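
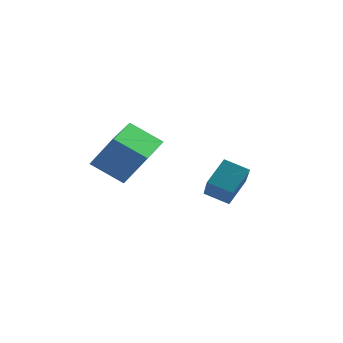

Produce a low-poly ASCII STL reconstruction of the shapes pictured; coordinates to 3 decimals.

solid 
facet normal -0.567 0.115 -0.816
outer loop
vertex -3.228 -1.029 2.747
vertex -3.218 0.507 2.957
vertex -2.132 -0.933 1.999
endloop
endfacet
facet normal -0.006 -0.991 -0.136
outer loop
vertex -1.282 -1.107 3.223
vertex -3.228 -1.029 2.747
vertex -2.132 -0.933 1.999
endloop
endfacet
facet normal -0.566 0.116 -0.816
outer loop
vertex -2.132 -0.933 1.999
vertex -3.218 0.507 2.957
vertex -2.122 0.602 2.21
endloop
endfacet
facet normal 0.824 0.072 -0.562
outer loop
vertex -2.122 0.602 2.21
vertex -1.282 -1.107 3.223
vertex -2.132 -0.933 1.999
endloop
endfacet
facet normal -0.824 -0.071 0.562
outer loop
vertex -3.228 -1.029 2.747
vertex -2.368 0.333 4.181
vertex -3.218 0.507 2.957
endloop
endfacet
facet normal -0.007 -0.991 -0.136
outer loop
vertex -2.378 -1.202 3.97
vertex -3.228 -1.029 2.747
vertex -1.282 -1.107 3.223
endloop
endfacet
facet normal -0.824 -0.072 0.562
outer loop
vertex -2.378 -1.202 3.97
vertex -2.368 0.333 4.181
vertex -3.228 -1.029 2.747
endloop
endfacet
facet normal 0.007 0.991 0.136
outer loop
vertex -3.218 0.507 2.957
vertex -2.368 0.333 4.181
vertex -2.122 0.602 2.21
endloop
endfacet
facet normal 0.824 0.072 -0.562
outer loop
vertex -1.272 0.429 3.433
vertex -1.282 -1.107 3.223
vertex -2.122 0.602 2.21
endloop
endfacet
facet normal 0.006 0.991 0.136
outer loop
vertex -2.122 0.602 2.21
vertex -2.368 0.333 4.181
vertex -1.272 0.429 3.433
endloop
endfacet
facet normal 0.566 -0.115 0.816
outer loop
vertex -1.272 0.429 3.433
vertex -2.378 -1.202 3.97
vertex -1.282 -1.107 3.223
endloop
endfacet
facet normal 0.567 -0.116 0.816
outer loop
vertex -2.368 0.333 4.181
vertex -2.378 -1.202 3.97
vertex -1.272 0.429 3.433
endloop
endfacet
facet normal -0.915 -0.019 0.402
outer loop
vertex -0.405 2.337 1.083
vertex -0.073 3.186 1.878
vertex -0.835 3.377 0.152
endloop
endfacet
facet normal -0.275 -0.702 -0.657
outer loop
vertex 0.053 3.394 -0.238
vertex -0.405 2.337 1.083
vertex -0.835 3.377 0.152
endloop
endfacet
facet normal -0.915 -0.018 0.402
outer loop
vertex -0.835 3.377 0.152
vertex -0.073 3.186 1.878
vertex -0.502 4.226 0.948
endloop
endfacet
facet normal -0.294 0.713 -0.637
outer loop
vertex -0.502 4.226 0.948
vertex 0.053 3.394 -0.238
vertex -0.835 3.377 0.152
endloop
endfacet
facet normal 0.294 -0.712 0.638
outer loop
vertex -0.405 2.337 1.083
vertex 0.815 3.203 1.488
vertex -0.073 3.186 1.878
endloop
endfacet
facet normal -0.276 -0.701 -0.657
outer loop
vertex 0.482 2.354 0.692
vertex -0.405 2.337 1.083
vertex 0.053 3.394 -0.238
endloop
endfacet
facet normal 0.294 -0.713 0.637
outer loop
vertex 0.482 2.354 0.692
vertex 0.815 3.203 1.488
vertex -0.405 2.337 1.083
endloop
endfacet
facet normal 0.275 0.701 0.657
outer loop
vertex -0.073 3.186 1.878
vertex 0.815 3.203 1.488
vertex -0.502 4.226 0.948
endloop
endfacet
facet normal -0.295 0.712 -0.637
outer loop
vertex 0.385 4.243 0.557
vertex 0.053 3.394 -0.238
vertex -0.502 4.226 0.948
endloop
endfacet
facet normal 0.276 0.702 0.657
outer loop
vertex -0.502 4.226 0.948
vertex 0.815 3.203 1.488
vertex 0.385 4.243 0.557
endloop
endfacet
facet normal 0.916 0.018 -0.402
outer loop
vertex 0.385 4.243 0.557
vertex 0.482 2.354 0.692
vertex 0.053 3.394 -0.238
endloop
endfacet
facet normal 0.915 0.018 -0.402
outer loop
vertex 0.815 3.203 1.488
vertex 0.482 2.354 0.692
vertex 0.385 4.243 0.557
endloop
endfacet

endsolid


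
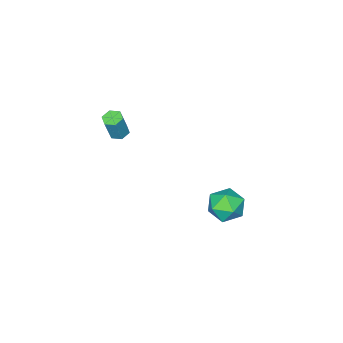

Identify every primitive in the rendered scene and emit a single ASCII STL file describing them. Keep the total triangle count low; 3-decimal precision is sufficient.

solid 
facet normal -0.757 0.641 -0.128
outer loop
vertex -1.463 2.088 -4.103
vertex -2.26 1.187 -3.902
vertex -1.85 1.858 -2.97
endloop
endfacet
facet normal -0.183 0.974 0.135
outer loop
vertex -1.463 2.088 -4.103
vertex -1.85 1.858 -2.97
vertex -0.674 2.107 -3.173
endloop
endfacet
facet normal 0.357 0.878 -0.320
outer loop
vertex -1.463 2.088 -4.103
vertex -0.674 2.107 -3.173
vertex -0.356 1.591 -4.232
endloop
endfacet
facet normal 0.117 0.485 -0.867
outer loop
vertex -1.463 2.088 -4.103
vertex -0.356 1.591 -4.232
vertex -1.337 1.022 -4.682
endloop
endfacet
facet normal -0.571 0.339 -0.748
outer loop
vertex -1.463 2.088 -4.103
vertex -1.337 1.022 -4.682
vertex -2.26 1.187 -3.902
endloop
endfacet
facet normal -0.010 0.659 0.752
outer loop
vertex -0.674 2.107 -3.173
vertex -1.85 1.858 -2.97
vertex -0.983 1.218 -2.398
endloop
endfacet
facet normal -0.938 0.121 0.325
outer loop
vertex -1.85 1.858 -2.97
vertex -2.26 1.187 -3.902
vertex -1.964 0.649 -2.848
endloop
endfacet
facet normal -0.638 -0.368 -0.677
outer loop
vertex -2.26 1.187 -3.902
vertex -1.337 1.022 -4.682
vertex -1.646 0.133 -3.907
endloop
endfacet
facet normal 0.476 -0.133 -0.870
outer loop
vertex -1.337 1.022 -4.682
vertex -0.356 1.591 -4.232
vertex -0.47 0.382 -4.11
endloop
endfacet
facet normal 0.864 0.503 0.014
outer loop
vertex -0.356 1.591 -4.232
vertex -0.674 2.107 -3.173
vertex -0.06 1.053 -3.178
endloop
endfacet
facet normal -0.117 -0.485 0.867
outer loop
vertex -0.857 0.152 -2.977
vertex -0.983 1.218 -2.398
vertex -1.964 0.649 -2.848
endloop
endfacet
facet normal -0.357 -0.878 0.320
outer loop
vertex -0.857 0.152 -2.977
vertex -1.964 0.649 -2.848
vertex -1.646 0.133 -3.907
endloop
endfacet
facet normal 0.183 -0.974 -0.135
outer loop
vertex -0.857 0.152 -2.977
vertex -1.646 0.133 -3.907
vertex -0.47 0.382 -4.11
endloop
endfacet
facet normal 0.757 -0.641 0.128
outer loop
vertex -0.857 0.152 -2.977
vertex -0.47 0.382 -4.11
vertex -0.06 1.053 -3.178
endloop
endfacet
facet normal 0.571 -0.339 0.748
outer loop
vertex -0.857 0.152 -2.977
vertex -0.06 1.053 -3.178
vertex -0.983 1.218 -2.398
endloop
endfacet
facet normal -0.476 0.133 0.870
outer loop
vertex -1.964 0.649 -2.848
vertex -0.983 1.218 -2.398
vertex -1.85 1.858 -2.97
endloop
endfacet
facet normal -0.864 -0.503 -0.014
outer loop
vertex -1.646 0.133 -3.907
vertex -1.964 0.649 -2.848
vertex -2.26 1.187 -3.902
endloop
endfacet
facet normal 0.010 -0.659 -0.752
outer loop
vertex -0.47 0.382 -4.11
vertex -1.646 0.133 -3.907
vertex -1.337 1.022 -4.682
endloop
endfacet
facet normal 0.938 -0.121 -0.325
outer loop
vertex -0.06 1.053 -3.178
vertex -0.47 0.382 -4.11
vertex -0.356 1.591 -4.232
endloop
endfacet
facet normal 0.638 0.368 0.677
outer loop
vertex -0.983 1.218 -2.398
vertex -0.06 1.053 -3.178
vertex -0.674 2.107 -3.173
endloop
endfacet
facet normal -0.324 -0.044 -0.945
outer loop
vertex 3.309 -3.382 2.585
vertex 2.732 -3.367 2.782
vertex 3.026 -2.847 2.657
endloop
endfacet
facet normal 0.824 0.477 -0.306
outer loop
vertex 3.309 -3.382 2.585
vertex 3.026 -2.847 2.657
vertex 3.865 -3.308 4.2
endloop
endfacet
facet normal 0.823 0.479 -0.305
outer loop
vertex 3.865 -3.308 4.2
vertex 3.026 -2.847 2.657
vertex 3.581 -2.773 4.273
endloop
endfacet
facet normal 0.325 0.044 0.945
outer loop
vertex 3.865 -3.308 4.2
vertex 3.581 -2.773 4.273
vertex 3.288 -3.293 4.398
endloop
endfacet
facet normal -0.325 -0.043 -0.945
outer loop
vertex 3.026 -2.847 2.657
vertex 2.732 -3.367 2.782
vertex 2.449 -2.832 2.855
endloop
endfacet
facet normal 0.009 0.999 -0.049
outer loop
vertex 3.026 -2.847 2.657
vertex 2.449 -2.832 2.855
vertex 3.581 -2.773 4.273
endloop
endfacet
facet normal 0.009 0.999 -0.049
outer loop
vertex 3.581 -2.773 4.273
vertex 2.449 -2.832 2.855
vertex 3.004 -2.758 4.471
endloop
endfacet
facet normal 0.325 0.044 0.945
outer loop
vertex 3.581 -2.773 4.273
vertex 3.004 -2.758 4.471
vertex 3.288 -3.293 4.398
endloop
endfacet
facet normal -0.325 -0.043 -0.945
outer loop
vertex 2.449 -2.832 2.855
vertex 2.732 -3.367 2.782
vertex 2.155 -3.352 2.98
endloop
endfacet
facet normal -0.814 0.522 0.256
outer loop
vertex 2.449 -2.832 2.855
vertex 2.155 -3.352 2.98
vertex 3.004 -2.758 4.471
endloop
endfacet
facet normal -0.815 0.520 0.257
outer loop
vertex 3.004 -2.758 4.471
vertex 2.155 -3.352 2.98
vertex 2.711 -3.278 4.595
endloop
endfacet
facet normal 0.324 0.043 0.945
outer loop
vertex 3.004 -2.758 4.471
vertex 2.711 -3.278 4.595
vertex 3.288 -3.293 4.398
endloop
endfacet
facet normal -0.325 -0.044 -0.945
outer loop
vertex 2.155 -3.352 2.98
vertex 2.732 -3.367 2.782
vertex 2.439 -3.887 2.907
endloop
endfacet
facet normal -0.823 -0.479 0.305
outer loop
vertex 2.155 -3.352 2.98
vertex 2.439 -3.887 2.907
vertex 2.711 -3.278 4.595
endloop
endfacet
facet normal -0.824 -0.477 0.305
outer loop
vertex 2.711 -3.278 4.595
vertex 2.439 -3.887 2.907
vertex 2.994 -3.813 4.523
endloop
endfacet
facet normal 0.324 0.044 0.945
outer loop
vertex 2.711 -3.278 4.595
vertex 2.994 -3.813 4.523
vertex 3.288 -3.293 4.398
endloop
endfacet
facet normal -0.325 -0.044 -0.945
outer loop
vertex 2.439 -3.887 2.907
vertex 2.732 -3.367 2.782
vertex 3.016 -3.902 2.709
endloop
endfacet
facet normal -0.009 -0.999 0.049
outer loop
vertex 2.439 -3.887 2.907
vertex 3.016 -3.902 2.709
vertex 2.994 -3.813 4.523
endloop
endfacet
facet normal -0.009 -0.999 0.049
outer loop
vertex 2.994 -3.813 4.523
vertex 3.016 -3.902 2.709
vertex 3.571 -3.828 4.325
endloop
endfacet
facet normal 0.325 0.043 0.945
outer loop
vertex 2.994 -3.813 4.523
vertex 3.571 -3.828 4.325
vertex 3.288 -3.293 4.398
endloop
endfacet
facet normal -0.324 -0.043 -0.945
outer loop
vertex 3.016 -3.902 2.709
vertex 2.732 -3.367 2.782
vertex 3.309 -3.382 2.585
endloop
endfacet
facet normal 0.815 -0.520 -0.256
outer loop
vertex 3.016 -3.902 2.709
vertex 3.309 -3.382 2.585
vertex 3.571 -3.828 4.325
endloop
endfacet
facet normal 0.814 -0.522 -0.256
outer loop
vertex 3.571 -3.828 4.325
vertex 3.309 -3.382 2.585
vertex 3.865 -3.308 4.2
endloop
endfacet
facet normal 0.325 0.043 0.945
outer loop
vertex 3.571 -3.828 4.325
vertex 3.865 -3.308 4.2
vertex 3.288 -3.293 4.398
endloop
endfacet

endsolid


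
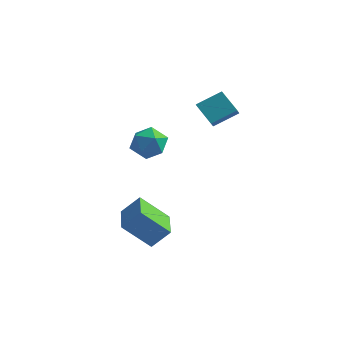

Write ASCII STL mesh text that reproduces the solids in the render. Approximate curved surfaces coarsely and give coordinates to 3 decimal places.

solid 
facet normal -0.590 0.030 0.807
outer loop
vertex -1.263 -3.615 2.624
vertex -0.777 -4.515 3.012
vertex -0.381 -3.527 3.265
endloop
endfacet
facet normal -0.471 0.686 0.554
outer loop
vertex -1.263 -3.615 2.624
vertex -0.381 -3.527 3.265
vertex -0.484 -2.886 2.384
endloop
endfacet
facet normal -0.698 0.706 -0.122
outer loop
vertex -1.263 -3.615 2.624
vertex -0.484 -2.886 2.384
vertex -0.943 -3.478 1.588
endloop
endfacet
facet normal -0.956 0.061 -0.287
outer loop
vertex -1.263 -3.615 2.624
vertex -0.943 -3.478 1.588
vertex -1.124 -4.485 1.976
endloop
endfacet
facet normal -0.889 -0.356 0.287
outer loop
vertex -1.263 -3.615 2.624
vertex -1.124 -4.485 1.976
vertex -0.777 -4.515 3.012
endloop
endfacet
facet normal 0.233 0.799 0.554
outer loop
vertex -0.484 -2.886 2.384
vertex -0.381 -3.527 3.265
vertex 0.484 -3.335 2.624
endloop
endfacet
facet normal 0.042 -0.264 0.964
outer loop
vertex -0.381 -3.527 3.265
vertex -0.777 -4.515 3.012
vertex 0.303 -4.342 3.012
endloop
endfacet
facet normal -0.442 -0.888 0.122
outer loop
vertex -0.777 -4.515 3.012
vertex -1.124 -4.485 1.976
vertex -0.156 -4.934 2.216
endloop
endfacet
facet normal -0.551 -0.212 -0.807
outer loop
vertex -1.124 -4.485 1.976
vertex -0.943 -3.478 1.588
vertex -0.259 -4.293 1.335
endloop
endfacet
facet normal -0.133 0.830 -0.541
outer loop
vertex -0.943 -3.478 1.588
vertex -0.484 -2.886 2.384
vertex 0.137 -3.305 1.588
endloop
endfacet
facet normal 0.956 -0.061 0.287
outer loop
vertex 0.623 -4.205 1.976
vertex 0.484 -3.335 2.624
vertex 0.303 -4.342 3.012
endloop
endfacet
facet normal 0.698 -0.706 0.122
outer loop
vertex 0.623 -4.205 1.976
vertex 0.303 -4.342 3.012
vertex -0.156 -4.934 2.216
endloop
endfacet
facet normal 0.471 -0.686 -0.554
outer loop
vertex 0.623 -4.205 1.976
vertex -0.156 -4.934 2.216
vertex -0.259 -4.293 1.335
endloop
endfacet
facet normal 0.590 -0.030 -0.807
outer loop
vertex 0.623 -4.205 1.976
vertex -0.259 -4.293 1.335
vertex 0.137 -3.305 1.588
endloop
endfacet
facet normal 0.889 0.356 -0.287
outer loop
vertex 0.623 -4.205 1.976
vertex 0.137 -3.305 1.588
vertex 0.484 -3.335 2.624
endloop
endfacet
facet normal 0.551 0.212 0.807
outer loop
vertex 0.303 -4.342 3.012
vertex 0.484 -3.335 2.624
vertex -0.381 -3.527 3.265
endloop
endfacet
facet normal 0.133 -0.830 0.541
outer loop
vertex -0.156 -4.934 2.216
vertex 0.303 -4.342 3.012
vertex -0.777 -4.515 3.012
endloop
endfacet
facet normal -0.233 -0.799 -0.554
outer loop
vertex -0.259 -4.293 1.335
vertex -0.156 -4.934 2.216
vertex -1.124 -4.485 1.976
endloop
endfacet
facet normal -0.042 0.264 -0.964
outer loop
vertex 0.137 -3.305 1.588
vertex -0.259 -4.293 1.335
vertex -0.943 -3.478 1.588
endloop
endfacet
facet normal 0.442 0.888 -0.122
outer loop
vertex 0.484 -3.335 2.624
vertex 0.137 -3.305 1.588
vertex -0.484 -2.886 2.384
endloop
endfacet
facet normal -0.618 -0.627 -0.474
outer loop
vertex -0.328 1.119 2.734
vertex -0.53 1.747 2.167
vertex 0.836 0.665 1.816
endloop
endfacet
facet normal 0.232 -0.722 0.652
outer loop
vertex 1.85 1.693 2.593
vertex -0.328 1.119 2.734
vertex 0.836 0.665 1.816
endloop
endfacet
facet normal -0.618 -0.627 -0.474
outer loop
vertex 0.836 0.665 1.816
vertex -0.53 1.747 2.167
vertex 0.634 1.293 1.249
endloop
endfacet
facet normal 0.751 -0.293 -0.592
outer loop
vertex 0.634 1.293 1.249
vertex 1.85 1.693 2.593
vertex 0.836 0.665 1.816
endloop
endfacet
facet normal -0.751 0.293 0.592
outer loop
vertex -0.328 1.119 2.734
vertex 0.484 2.775 2.944
vertex -0.53 1.747 2.167
endloop
endfacet
facet normal 0.232 -0.722 0.652
outer loop
vertex 0.686 2.147 3.511
vertex -0.328 1.119 2.734
vertex 1.85 1.693 2.593
endloop
endfacet
facet normal -0.751 0.293 0.592
outer loop
vertex 0.686 2.147 3.511
vertex 0.484 2.775 2.944
vertex -0.328 1.119 2.734
endloop
endfacet
facet normal -0.232 0.722 -0.652
outer loop
vertex -0.53 1.747 2.167
vertex 0.484 2.775 2.944
vertex 0.634 1.293 1.249
endloop
endfacet
facet normal 0.751 -0.293 -0.592
outer loop
vertex 1.648 2.321 2.026
vertex 1.85 1.693 2.593
vertex 0.634 1.293 1.249
endloop
endfacet
facet normal -0.232 0.722 -0.652
outer loop
vertex 0.634 1.293 1.249
vertex 0.484 2.775 2.944
vertex 1.648 2.321 2.026
endloop
endfacet
facet normal 0.618 0.627 0.474
outer loop
vertex 1.648 2.321 2.026
vertex 0.686 2.147 3.511
vertex 1.85 1.693 2.593
endloop
endfacet
facet normal 0.618 0.627 0.474
outer loop
vertex 0.484 2.775 2.944
vertex 0.686 2.147 3.511
vertex 1.648 2.321 2.026
endloop
endfacet
facet normal -0.573 -0.392 -0.719
outer loop
vertex -1.338 -5.047 -3.722
vertex -2.399 -3.296 -3.832
vertex 0.028 -4.313 -5.211
endloop
endfacet
facet normal 0.517 -0.854 0.054
outer loop
vertex 0.859 -3.744 -4.168
vertex -1.338 -5.047 -3.722
vertex 0.028 -4.313 -5.211
endloop
endfacet
facet normal -0.573 -0.392 -0.719
outer loop
vertex 0.028 -4.313 -5.211
vertex -2.399 -3.296 -3.832
vertex -1.033 -2.562 -5.321
endloop
endfacet
facet normal 0.635 0.342 -0.693
outer loop
vertex -1.033 -2.562 -5.321
vertex 0.859 -3.744 -4.168
vertex 0.028 -4.313 -5.211
endloop
endfacet
facet normal -0.635 -0.342 0.693
outer loop
vertex -1.338 -5.047 -3.722
vertex -1.568 -2.727 -2.789
vertex -2.399 -3.296 -3.832
endloop
endfacet
facet normal 0.517 -0.854 0.054
outer loop
vertex -0.507 -4.478 -2.679
vertex -1.338 -5.047 -3.722
vertex 0.859 -3.744 -4.168
endloop
endfacet
facet normal -0.635 -0.342 0.693
outer loop
vertex -0.507 -4.478 -2.679
vertex -1.568 -2.727 -2.789
vertex -1.338 -5.047 -3.722
endloop
endfacet
facet normal -0.517 0.854 -0.054
outer loop
vertex -2.399 -3.296 -3.832
vertex -1.568 -2.727 -2.789
vertex -1.033 -2.562 -5.321
endloop
endfacet
facet normal 0.635 0.342 -0.693
outer loop
vertex -0.202 -1.993 -4.278
vertex 0.859 -3.744 -4.168
vertex -1.033 -2.562 -5.321
endloop
endfacet
facet normal -0.517 0.854 -0.054
outer loop
vertex -1.033 -2.562 -5.321
vertex -1.568 -2.727 -2.789
vertex -0.202 -1.993 -4.278
endloop
endfacet
facet normal 0.573 0.392 0.719
outer loop
vertex -0.202 -1.993 -4.278
vertex -0.507 -4.478 -2.679
vertex 0.859 -3.744 -4.168
endloop
endfacet
facet normal 0.573 0.392 0.719
outer loop
vertex -1.568 -2.727 -2.789
vertex -0.507 -4.478 -2.679
vertex -0.202 -1.993 -4.278
endloop
endfacet

endsolid


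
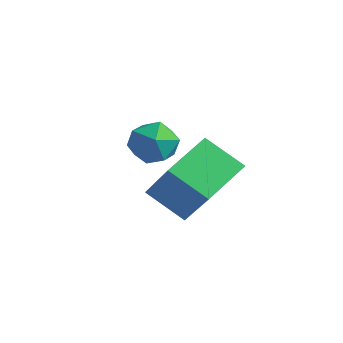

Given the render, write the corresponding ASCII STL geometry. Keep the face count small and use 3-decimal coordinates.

solid 
facet normal -0.677 0.735 0.023
outer loop
vertex -3.399 1.489 -0.382
vertex -3.546 1.331 0.344
vertex -3.007 1.833 0.167
endloop
endfacet
facet normal -0.156 0.883 -0.442
outer loop
vertex -3.399 1.489 -0.382
vertex -3.007 1.833 0.167
vertex -2.652 1.585 -0.454
endloop
endfacet
facet normal -0.135 0.358 -0.924
outer loop
vertex -3.399 1.489 -0.382
vertex -2.652 1.585 -0.454
vertex -2.971 0.93 -0.661
endloop
endfacet
facet normal -0.643 -0.115 -0.757
outer loop
vertex -3.399 1.489 -0.382
vertex -2.971 0.93 -0.661
vertex -3.523 0.773 -0.168
endloop
endfacet
facet normal -0.978 0.118 -0.172
outer loop
vertex -3.399 1.489 -0.382
vertex -3.523 0.773 -0.168
vertex -3.546 1.331 0.344
endloop
endfacet
facet normal 0.463 0.882 -0.087
outer loop
vertex -2.652 1.585 -0.454
vertex -3.007 1.833 0.167
vertex -2.337 1.487 0.228
endloop
endfacet
facet normal -0.380 0.643 0.665
outer loop
vertex -3.007 1.833 0.167
vertex -3.546 1.331 0.344
vertex -2.889 1.33 0.721
endloop
endfacet
facet normal -0.867 -0.356 0.349
outer loop
vertex -3.546 1.331 0.344
vertex -3.523 0.773 -0.168
vertex -3.208 0.675 0.514
endloop
endfacet
facet normal -0.325 -0.734 -0.597
outer loop
vertex -3.523 0.773 -0.168
vertex -2.971 0.93 -0.661
vertex -2.853 0.427 -0.107
endloop
endfacet
facet normal 0.497 0.032 -0.867
outer loop
vertex -2.971 0.93 -0.661
vertex -2.652 1.585 -0.454
vertex -2.314 0.929 -0.284
endloop
endfacet
facet normal 0.643 0.115 0.757
outer loop
vertex -2.461 0.771 0.442
vertex -2.337 1.487 0.228
vertex -2.889 1.33 0.721
endloop
endfacet
facet normal 0.135 -0.358 0.924
outer loop
vertex -2.461 0.771 0.442
vertex -2.889 1.33 0.721
vertex -3.208 0.675 0.514
endloop
endfacet
facet normal 0.156 -0.883 0.442
outer loop
vertex -2.461 0.771 0.442
vertex -3.208 0.675 0.514
vertex -2.853 0.427 -0.107
endloop
endfacet
facet normal 0.677 -0.735 -0.023
outer loop
vertex -2.461 0.771 0.442
vertex -2.853 0.427 -0.107
vertex -2.314 0.929 -0.284
endloop
endfacet
facet normal 0.978 -0.118 0.172
outer loop
vertex -2.461 0.771 0.442
vertex -2.314 0.929 -0.284
vertex -2.337 1.487 0.228
endloop
endfacet
facet normal 0.325 0.734 0.597
outer loop
vertex -2.889 1.33 0.721
vertex -2.337 1.487 0.228
vertex -3.007 1.833 0.167
endloop
endfacet
facet normal -0.497 -0.032 0.867
outer loop
vertex -3.208 0.675 0.514
vertex -2.889 1.33 0.721
vertex -3.546 1.331 0.344
endloop
endfacet
facet normal -0.463 -0.882 0.087
outer loop
vertex -2.853 0.427 -0.107
vertex -3.208 0.675 0.514
vertex -3.523 0.773 -0.168
endloop
endfacet
facet normal 0.380 -0.643 -0.665
outer loop
vertex -2.314 0.929 -0.284
vertex -2.853 0.427 -0.107
vertex -2.971 0.93 -0.661
endloop
endfacet
facet normal 0.867 0.356 -0.349
outer loop
vertex -2.337 1.487 0.228
vertex -2.314 0.929 -0.284
vertex -2.652 1.585 -0.454
endloop
endfacet
facet normal -0.637 0.189 -0.747
outer loop
vertex -4.595 3.659 -2.262
vertex -3.538 4.096 -3.052
vertex -4.388 2.152 -2.82
endloop
endfacet
facet normal -0.760 -0.315 0.568
outer loop
vertex -3.082 1.764 -1.288
vertex -4.595 3.659 -2.262
vertex -4.388 2.152 -2.82
endloop
endfacet
facet normal -0.637 0.189 -0.747
outer loop
vertex -4.388 2.152 -2.82
vertex -3.538 4.096 -3.052
vertex -3.331 2.589 -3.61
endloop
endfacet
facet normal 0.127 -0.930 -0.344
outer loop
vertex -3.331 2.589 -3.61
vertex -3.082 1.764 -1.288
vertex -4.388 2.152 -2.82
endloop
endfacet
facet normal -0.127 0.930 0.344
outer loop
vertex -4.595 3.659 -2.262
vertex -2.232 3.708 -1.52
vertex -3.538 4.096 -3.052
endloop
endfacet
facet normal -0.760 -0.315 0.568
outer loop
vertex -3.289 3.271 -0.73
vertex -4.595 3.659 -2.262
vertex -3.082 1.764 -1.288
endloop
endfacet
facet normal -0.127 0.930 0.344
outer loop
vertex -3.289 3.271 -0.73
vertex -2.232 3.708 -1.52
vertex -4.595 3.659 -2.262
endloop
endfacet
facet normal 0.760 0.315 -0.568
outer loop
vertex -3.538 4.096 -3.052
vertex -2.232 3.708 -1.52
vertex -3.331 2.589 -3.61
endloop
endfacet
facet normal 0.127 -0.930 -0.344
outer loop
vertex -2.025 2.201 -2.078
vertex -3.082 1.764 -1.288
vertex -3.331 2.589 -3.61
endloop
endfacet
facet normal 0.760 0.315 -0.568
outer loop
vertex -3.331 2.589 -3.61
vertex -2.232 3.708 -1.52
vertex -2.025 2.201 -2.078
endloop
endfacet
facet normal 0.637 -0.189 0.747
outer loop
vertex -2.025 2.201 -2.078
vertex -3.289 3.271 -0.73
vertex -3.082 1.764 -1.288
endloop
endfacet
facet normal 0.637 -0.189 0.747
outer loop
vertex -2.232 3.708 -1.52
vertex -3.289 3.271 -0.73
vertex -2.025 2.201 -2.078
endloop
endfacet

endsolid


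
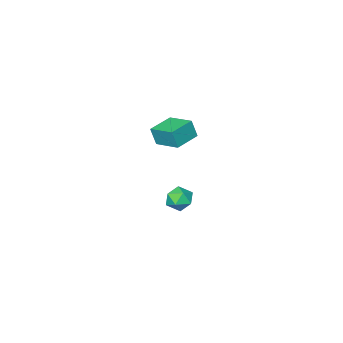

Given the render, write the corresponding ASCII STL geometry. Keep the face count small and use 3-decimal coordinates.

solid 
facet normal -0.994 0.000 -0.108
outer loop
vertex -0.594 -0.476 -4.274
vertex -0.647 -1.263 -3.79
vertex -0.694 -0.448 -3.354
endloop
endfacet
facet normal -0.738 0.668 -0.100
outer loop
vertex -0.594 -0.476 -4.274
vertex -0.694 -0.448 -3.354
vertex -0.11 0.134 -3.774
endloop
endfacet
facet normal -0.265 0.728 -0.632
outer loop
vertex -0.594 -0.476 -4.274
vertex -0.11 0.134 -3.774
vertex 0.297 -0.321 -4.469
endloop
endfacet
facet normal -0.229 0.099 -0.968
outer loop
vertex -0.594 -0.476 -4.274
vertex 0.297 -0.321 -4.469
vertex -0.035 -1.184 -4.479
endloop
endfacet
facet normal -0.680 -0.350 -0.644
outer loop
vertex -0.594 -0.476 -4.274
vertex -0.035 -1.184 -4.479
vertex -0.647 -1.263 -3.79
endloop
endfacet
facet normal -0.390 0.763 0.515
outer loop
vertex -0.11 0.134 -3.774
vertex -0.694 -0.448 -3.354
vertex 0.135 -0.276 -2.981
endloop
endfacet
facet normal -0.805 -0.315 0.502
outer loop
vertex -0.694 -0.448 -3.354
vertex -0.647 -1.263 -3.79
vertex -0.197 -1.139 -2.991
endloop
endfacet
facet normal -0.297 -0.883 -0.365
outer loop
vertex -0.647 -1.263 -3.79
vertex -0.035 -1.184 -4.479
vertex 0.21 -1.594 -3.686
endloop
endfacet
facet normal 0.432 -0.156 -0.888
outer loop
vertex -0.035 -1.184 -4.479
vertex 0.297 -0.321 -4.469
vertex 0.794 -1.012 -4.106
endloop
endfacet
facet normal 0.374 0.861 -0.344
outer loop
vertex 0.297 -0.321 -4.469
vertex -0.11 0.134 -3.774
vertex 0.747 -0.197 -3.67
endloop
endfacet
facet normal 0.229 -0.099 0.968
outer loop
vertex 0.694 -0.984 -3.186
vertex 0.135 -0.276 -2.981
vertex -0.197 -1.139 -2.991
endloop
endfacet
facet normal 0.265 -0.728 0.632
outer loop
vertex 0.694 -0.984 -3.186
vertex -0.197 -1.139 -2.991
vertex 0.21 -1.594 -3.686
endloop
endfacet
facet normal 0.738 -0.668 0.100
outer loop
vertex 0.694 -0.984 -3.186
vertex 0.21 -1.594 -3.686
vertex 0.794 -1.012 -4.106
endloop
endfacet
facet normal 0.994 -0.000 0.108
outer loop
vertex 0.694 -0.984 -3.186
vertex 0.794 -1.012 -4.106
vertex 0.747 -0.197 -3.67
endloop
endfacet
facet normal 0.680 0.350 0.644
outer loop
vertex 0.694 -0.984 -3.186
vertex 0.747 -0.197 -3.67
vertex 0.135 -0.276 -2.981
endloop
endfacet
facet normal -0.432 0.156 0.888
outer loop
vertex -0.197 -1.139 -2.991
vertex 0.135 -0.276 -2.981
vertex -0.694 -0.448 -3.354
endloop
endfacet
facet normal -0.374 -0.861 0.344
outer loop
vertex 0.21 -1.594 -3.686
vertex -0.197 -1.139 -2.991
vertex -0.647 -1.263 -3.79
endloop
endfacet
facet normal 0.390 -0.763 -0.515
outer loop
vertex 0.794 -1.012 -4.106
vertex 0.21 -1.594 -3.686
vertex -0.035 -1.184 -4.479
endloop
endfacet
facet normal 0.805 0.315 -0.502
outer loop
vertex 0.747 -0.197 -3.67
vertex 0.794 -1.012 -4.106
vertex 0.297 -0.321 -4.469
endloop
endfacet
facet normal 0.297 0.883 0.365
outer loop
vertex 0.135 -0.276 -2.981
vertex 0.747 -0.197 -3.67
vertex -0.11 0.134 -3.774
endloop
endfacet
facet normal -0.976 -0.162 0.148
outer loop
vertex 1.959 0.883 4.392
vertex 1.751 2.493 4.786
vertex 1.747 1.131 3.268
endloop
endfacet
facet normal 0.124 -0.964 -0.236
outer loop
vertex 3.289 1.387 3.034
vertex 1.959 0.883 4.392
vertex 1.747 1.131 3.268
endloop
endfacet
facet normal -0.975 -0.163 0.148
outer loop
vertex 1.747 1.131 3.268
vertex 1.751 2.493 4.786
vertex 1.539 2.74 3.663
endloop
endfacet
facet normal -0.181 0.212 -0.960
outer loop
vertex 1.539 2.74 3.663
vertex 3.289 1.387 3.034
vertex 1.747 1.131 3.268
endloop
endfacet
facet normal 0.181 -0.212 0.960
outer loop
vertex 1.959 0.883 4.392
vertex 3.293 2.749 4.552
vertex 1.751 2.493 4.786
endloop
endfacet
facet normal 0.125 -0.964 -0.236
outer loop
vertex 3.501 1.14 4.157
vertex 1.959 0.883 4.392
vertex 3.289 1.387 3.034
endloop
endfacet
facet normal 0.182 -0.212 0.960
outer loop
vertex 3.501 1.14 4.157
vertex 3.293 2.749 4.552
vertex 1.959 0.883 4.392
endloop
endfacet
facet normal -0.124 0.964 0.235
outer loop
vertex 1.751 2.493 4.786
vertex 3.293 2.749 4.552
vertex 1.539 2.74 3.663
endloop
endfacet
facet normal -0.182 0.212 -0.960
outer loop
vertex 3.081 2.997 3.428
vertex 3.289 1.387 3.034
vertex 1.539 2.74 3.663
endloop
endfacet
facet normal -0.125 0.964 0.236
outer loop
vertex 1.539 2.74 3.663
vertex 3.293 2.749 4.552
vertex 3.081 2.997 3.428
endloop
endfacet
facet normal 0.976 0.162 -0.148
outer loop
vertex 3.081 2.997 3.428
vertex 3.501 1.14 4.157
vertex 3.289 1.387 3.034
endloop
endfacet
facet normal 0.976 0.162 -0.148
outer loop
vertex 3.293 2.749 4.552
vertex 3.501 1.14 4.157
vertex 3.081 2.997 3.428
endloop
endfacet

endsolid


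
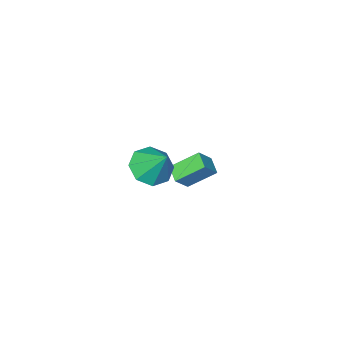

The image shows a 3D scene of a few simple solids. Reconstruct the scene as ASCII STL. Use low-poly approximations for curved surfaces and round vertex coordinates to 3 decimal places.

solid 
facet normal 0.032 -0.628 -0.777
outer loop
vertex 1.756 1.986 2.907
vertex 0.788 1.693 3.104
vertex 1.224 2.428 2.528
endloop
endfacet
facet normal 0.632 0.775 0.017
outer loop
vertex 1.756 1.986 2.907
vertex 1.224 2.428 2.528
vertex 0.732 2.787 4.456
endloop
endfacet
facet normal 0.033 -0.628 -0.777
outer loop
vertex 1.224 2.428 2.528
vertex 0.788 1.693 3.104
vertex 0.437 2.439 2.486
endloop
endfacet
facet normal 0.023 0.984 -0.177
outer loop
vertex 1.224 2.428 2.528
vertex 0.437 2.439 2.486
vertex 0.732 2.787 4.456
endloop
endfacet
facet normal 0.032 -0.629 -0.777
outer loop
vertex 0.437 2.439 2.486
vertex 0.788 1.693 3.104
vertex -0.144 2.014 2.806
endloop
endfacet
facet normal -0.607 0.793 -0.049
outer loop
vertex 0.437 2.439 2.486
vertex -0.144 2.014 2.806
vertex 0.732 2.787 4.456
endloop
endfacet
facet normal 0.033 -0.628 -0.778
outer loop
vertex -0.144 2.014 2.806
vertex 0.788 1.693 3.104
vertex -0.18 1.4 3.3
endloop
endfacet
facet normal -0.892 0.315 0.326
outer loop
vertex -0.144 2.014 2.806
vertex -0.18 1.4 3.3
vertex 0.732 2.787 4.456
endloop
endfacet
facet normal 0.033 -0.628 -0.777
outer loop
vertex -0.18 1.4 3.3
vertex 0.788 1.693 3.104
vertex 0.352 0.959 3.679
endloop
endfacet
facet normal -0.662 -0.172 0.729
outer loop
vertex -0.18 1.4 3.3
vertex 0.352 0.959 3.679
vertex 0.732 2.787 4.456
endloop
endfacet
facet normal 0.033 -0.628 -0.777
outer loop
vertex 0.352 0.959 3.679
vertex 0.788 1.693 3.104
vertex 1.139 0.948 3.721
endloop
endfacet
facet normal -0.055 -0.381 0.923
outer loop
vertex 0.352 0.959 3.679
vertex 1.139 0.948 3.721
vertex 0.732 2.787 4.456
endloop
endfacet
facet normal 0.032 -0.629 -0.777
outer loop
vertex 1.139 0.948 3.721
vertex 0.788 1.693 3.104
vertex 1.721 1.373 3.401
endloop
endfacet
facet normal 0.576 -0.190 0.795
outer loop
vertex 1.139 0.948 3.721
vertex 1.721 1.373 3.401
vertex 0.732 2.787 4.456
endloop
endfacet
facet normal 0.032 -0.628 -0.777
outer loop
vertex 1.721 1.373 3.401
vertex 0.788 1.693 3.104
vertex 1.756 1.986 2.907
endloop
endfacet
facet normal 0.861 0.289 0.419
outer loop
vertex 1.721 1.373 3.401
vertex 1.756 1.986 2.907
vertex 0.732 2.787 4.456
endloop
endfacet
facet normal -0.670 -0.053 -0.740
outer loop
vertex -4.862 -1.77 -1.583
vertex -4.587 -0.927 -1.893
vertex -3.737 -2.492 -2.55
endloop
endfacet
facet normal -0.293 -0.898 0.329
outer loop
vertex -2.993 -2.433 -1.727
vertex -4.862 -1.77 -1.583
vertex -3.737 -2.492 -2.55
endloop
endfacet
facet normal -0.669 -0.052 -0.741
outer loop
vertex -3.737 -2.492 -2.55
vertex -4.587 -0.927 -1.893
vertex -3.461 -1.648 -2.859
endloop
endfacet
facet normal 0.682 -0.438 -0.586
outer loop
vertex -3.461 -1.648 -2.859
vertex -2.993 -2.433 -1.727
vertex -3.737 -2.492 -2.55
endloop
endfacet
facet normal -0.682 0.438 0.585
outer loop
vertex -4.862 -1.77 -1.583
vertex -3.843 -0.868 -1.07
vertex -4.587 -0.927 -1.893
endloop
endfacet
facet normal -0.293 -0.898 0.328
outer loop
vertex -4.119 -1.712 -0.761
vertex -4.862 -1.77 -1.583
vertex -2.993 -2.433 -1.727
endloop
endfacet
facet normal -0.682 0.438 0.586
outer loop
vertex -4.119 -1.712 -0.761
vertex -3.843 -0.868 -1.07
vertex -4.862 -1.77 -1.583
endloop
endfacet
facet normal 0.293 0.898 -0.329
outer loop
vertex -4.587 -0.927 -1.893
vertex -3.843 -0.868 -1.07
vertex -3.461 -1.648 -2.859
endloop
endfacet
facet normal 0.682 -0.438 -0.586
outer loop
vertex -2.718 -1.59 -2.037
vertex -2.993 -2.433 -1.727
vertex -3.461 -1.648 -2.859
endloop
endfacet
facet normal 0.294 0.898 -0.329
outer loop
vertex -3.461 -1.648 -2.859
vertex -3.843 -0.868 -1.07
vertex -2.718 -1.59 -2.037
endloop
endfacet
facet normal 0.670 0.054 0.741
outer loop
vertex -2.718 -1.59 -2.037
vertex -4.119 -1.712 -0.761
vertex -2.993 -2.433 -1.727
endloop
endfacet
facet normal 0.670 0.052 0.741
outer loop
vertex -3.843 -0.868 -1.07
vertex -4.119 -1.712 -0.761
vertex -2.718 -1.59 -2.037
endloop
endfacet

endsolid


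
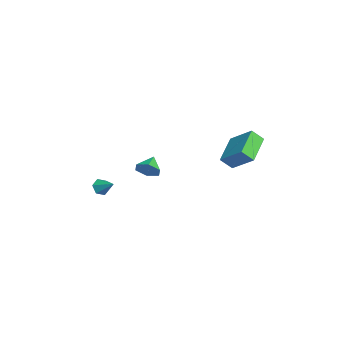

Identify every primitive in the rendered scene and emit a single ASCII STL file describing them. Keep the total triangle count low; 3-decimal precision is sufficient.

solid 
facet normal -0.847 0.353 0.398
outer loop
vertex 1.17 4.058 2.749
vertex 1.14 4.713 2.104
vertex 0.262 3.021 1.736
endloop
endfacet
facet normal 0.032 -0.713 0.701
outer loop
vertex 1.88 2.347 0.976
vertex 1.17 4.058 2.749
vertex 0.262 3.021 1.736
endloop
endfacet
facet normal -0.847 0.353 0.397
outer loop
vertex 0.262 3.021 1.736
vertex 1.14 4.713 2.104
vertex 0.233 3.677 1.091
endloop
endfacet
facet normal -0.531 -0.606 -0.592
outer loop
vertex 0.233 3.677 1.091
vertex 1.88 2.347 0.976
vertex 0.262 3.021 1.736
endloop
endfacet
facet normal 0.531 0.607 0.592
outer loop
vertex 1.17 4.058 2.749
vertex 2.758 4.039 1.344
vertex 1.14 4.713 2.104
endloop
endfacet
facet normal 0.032 -0.713 0.701
outer loop
vertex 2.787 3.383 1.989
vertex 1.17 4.058 2.749
vertex 1.88 2.347 0.976
endloop
endfacet
facet normal 0.531 0.606 0.592
outer loop
vertex 2.787 3.383 1.989
vertex 2.758 4.039 1.344
vertex 1.17 4.058 2.749
endloop
endfacet
facet normal -0.032 0.713 -0.700
outer loop
vertex 1.14 4.713 2.104
vertex 2.758 4.039 1.344
vertex 0.233 3.677 1.091
endloop
endfacet
facet normal -0.531 -0.607 -0.591
outer loop
vertex 1.85 3.002 0.331
vertex 1.88 2.347 0.976
vertex 0.233 3.677 1.091
endloop
endfacet
facet normal -0.032 0.713 -0.701
outer loop
vertex 0.233 3.677 1.091
vertex 2.758 4.039 1.344
vertex 1.85 3.002 0.331
endloop
endfacet
facet normal 0.847 -0.353 -0.398
outer loop
vertex 1.85 3.002 0.331
vertex 2.787 3.383 1.989
vertex 1.88 2.347 0.976
endloop
endfacet
facet normal 0.847 -0.353 -0.397
outer loop
vertex 2.758 4.039 1.344
vertex 2.787 3.383 1.989
vertex 1.85 3.002 0.331
endloop
endfacet
facet normal -0.635 -0.580 -0.511
outer loop
vertex -3.434 -4.134 -4.192
vertex -3.897 -3.845 -3.944
vertex -3.662 -3.648 -4.46
endloop
endfacet
facet normal 0.871 0.150 -0.468
outer loop
vertex -3.434 -4.134 -4.192
vertex -3.662 -3.648 -4.46
vertex -3.143 -3.155 -3.336
endloop
endfacet
facet normal -0.634 -0.580 -0.511
outer loop
vertex -3.662 -3.648 -4.46
vertex -3.897 -3.845 -3.944
vertex -4.126 -3.359 -4.212
endloop
endfacet
facet normal 0.260 0.834 -0.486
outer loop
vertex -3.662 -3.648 -4.46
vertex -4.126 -3.359 -4.212
vertex -3.143 -3.155 -3.336
endloop
endfacet
facet normal -0.634 -0.580 -0.511
outer loop
vertex -4.126 -3.359 -4.212
vertex -3.897 -3.845 -3.944
vertex -4.361 -3.556 -3.696
endloop
endfacet
facet normal -0.357 0.915 0.187
outer loop
vertex -4.126 -3.359 -4.212
vertex -4.361 -3.556 -3.696
vertex -3.143 -3.155 -3.336
endloop
endfacet
facet normal -0.634 -0.580 -0.511
outer loop
vertex -4.361 -3.556 -3.696
vertex -3.897 -3.845 -3.944
vertex -4.133 -4.042 -3.428
endloop
endfacet
facet normal -0.363 0.314 0.878
outer loop
vertex -4.361 -3.556 -3.696
vertex -4.133 -4.042 -3.428
vertex -3.143 -3.155 -3.336
endloop
endfacet
facet normal -0.634 -0.580 -0.511
outer loop
vertex -4.133 -4.042 -3.428
vertex -3.897 -3.845 -3.944
vertex -3.669 -4.331 -3.676
endloop
endfacet
facet normal 0.248 -0.370 0.895
outer loop
vertex -4.133 -4.042 -3.428
vertex -3.669 -4.331 -3.676
vertex -3.143 -3.155 -3.336
endloop
endfacet
facet normal -0.635 -0.580 -0.511
outer loop
vertex -3.669 -4.331 -3.676
vertex -3.897 -3.845 -3.944
vertex -3.434 -4.134 -4.192
endloop
endfacet
facet normal 0.865 -0.451 0.222
outer loop
vertex -3.669 -4.331 -3.676
vertex -3.434 -4.134 -4.192
vertex -3.143 -3.155 -3.336
endloop
endfacet
facet normal 0.797 -0.329 -0.507
outer loop
vertex -2.704 -1.224 -1.615
vertex -3.138 -1.26 -2.274
vertex -2.749 -0.597 -2.093
endloop
endfacet
facet normal 0.113 0.608 0.786
outer loop
vertex -2.704 -1.224 -1.615
vertex -2.749 -0.597 -2.093
vertex -4.062 -0.88 -1.686
endloop
endfacet
facet normal 0.797 -0.329 -0.507
outer loop
vertex -2.749 -0.597 -2.093
vertex -3.138 -1.26 -2.274
vertex -3.183 -0.633 -2.752
endloop
endfacet
facet normal -0.189 0.979 0.071
outer loop
vertex -2.749 -0.597 -2.093
vertex -3.183 -0.633 -2.752
vertex -4.062 -0.88 -1.686
endloop
endfacet
facet normal 0.797 -0.329 -0.506
outer loop
vertex -3.183 -0.633 -2.752
vertex -3.138 -1.26 -2.274
vertex -3.572 -1.297 -2.933
endloop
endfacet
facet normal -0.707 0.539 -0.458
outer loop
vertex -3.183 -0.633 -2.752
vertex -3.572 -1.297 -2.933
vertex -4.062 -0.88 -1.686
endloop
endfacet
facet normal 0.797 -0.328 -0.507
outer loop
vertex -3.572 -1.297 -2.933
vertex -3.138 -1.26 -2.274
vertex -3.526 -1.924 -2.455
endloop
endfacet
facet normal -0.923 -0.274 -0.271
outer loop
vertex -3.572 -1.297 -2.933
vertex -3.526 -1.924 -2.455
vertex -4.062 -0.88 -1.686
endloop
endfacet
facet normal 0.797 -0.328 -0.507
outer loop
vertex -3.526 -1.924 -2.455
vertex -3.138 -1.26 -2.274
vertex -3.092 -1.888 -1.796
endloop
endfacet
facet normal -0.621 -0.646 0.444
outer loop
vertex -3.526 -1.924 -2.455
vertex -3.092 -1.888 -1.796
vertex -4.062 -0.88 -1.686
endloop
endfacet
facet normal 0.797 -0.328 -0.507
outer loop
vertex -3.092 -1.888 -1.796
vertex -3.138 -1.26 -2.274
vertex -2.704 -1.224 -1.615
endloop
endfacet
facet normal -0.103 -0.205 0.973
outer loop
vertex -3.092 -1.888 -1.796
vertex -2.704 -1.224 -1.615
vertex -4.062 -0.88 -1.686
endloop
endfacet

endsolid


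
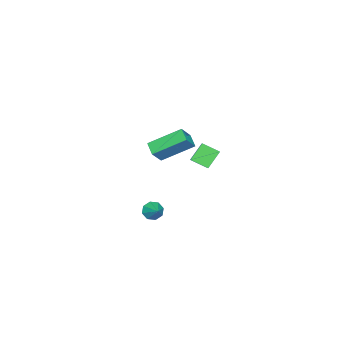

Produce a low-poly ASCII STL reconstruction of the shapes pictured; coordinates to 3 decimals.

solid 
facet normal -0.679 -0.608 0.412
outer loop
vertex 3.535 1.482 5.028
vertex 2.787 1.7 4.116
vertex 4.388 -0.219 3.923
endloop
endfacet
facet normal 0.623 -0.181 0.761
outer loop
vertex 5.013 0.34 3.544
vertex 3.535 1.482 5.028
vertex 4.388 -0.219 3.923
endloop
endfacet
facet normal -0.679 -0.608 0.411
outer loop
vertex 4.388 -0.219 3.923
vertex 2.787 1.7 4.116
vertex 3.64 -0.001 3.01
endloop
endfacet
facet normal 0.387 -0.773 -0.502
outer loop
vertex 3.64 -0.001 3.01
vertex 5.013 0.34 3.544
vertex 4.388 -0.219 3.923
endloop
endfacet
facet normal -0.387 0.773 0.502
outer loop
vertex 3.535 1.482 5.028
vertex 3.412 2.259 3.737
vertex 2.787 1.7 4.116
endloop
endfacet
facet normal 0.623 -0.182 0.761
outer loop
vertex 4.16 2.041 4.65
vertex 3.535 1.482 5.028
vertex 5.013 0.34 3.544
endloop
endfacet
facet normal -0.388 0.773 0.502
outer loop
vertex 4.16 2.041 4.65
vertex 3.412 2.259 3.737
vertex 3.535 1.482 5.028
endloop
endfacet
facet normal -0.624 0.182 -0.760
outer loop
vertex 2.787 1.7 4.116
vertex 3.412 2.259 3.737
vertex 3.64 -0.001 3.01
endloop
endfacet
facet normal 0.387 -0.773 -0.502
outer loop
vertex 4.265 0.558 2.632
vertex 5.013 0.34 3.544
vertex 3.64 -0.001 3.01
endloop
endfacet
facet normal -0.623 0.182 -0.761
outer loop
vertex 3.64 -0.001 3.01
vertex 3.412 2.259 3.737
vertex 4.265 0.558 2.632
endloop
endfacet
facet normal 0.679 0.608 -0.412
outer loop
vertex 4.265 0.558 2.632
vertex 4.16 2.041 4.65
vertex 5.013 0.34 3.544
endloop
endfacet
facet normal 0.679 0.608 -0.411
outer loop
vertex 3.412 2.259 3.737
vertex 4.16 2.041 4.65
vertex 4.265 0.558 2.632
endloop
endfacet
facet normal -0.641 0.275 0.716
outer loop
vertex -2.186 0.378 0.072
vertex -0.874 0.942 1.03
vertex -2.284 1.453 -0.428
endloop
endfacet
facet normal -0.763 -0.328 -0.557
outer loop
vertex -1.406 1.078 -1.41
vertex -2.186 0.378 0.072
vertex -2.284 1.453 -0.428
endloop
endfacet
facet normal -0.641 0.275 0.716
outer loop
vertex -2.284 1.453 -0.428
vertex -0.874 0.942 1.03
vertex -0.972 2.018 0.53
endloop
endfacet
facet normal -0.083 0.904 -0.419
outer loop
vertex -0.972 2.018 0.53
vertex -1.406 1.078 -1.41
vertex -2.284 1.453 -0.428
endloop
endfacet
facet normal 0.083 -0.904 0.419
outer loop
vertex -2.186 0.378 0.072
vertex 0.004 0.567 0.048
vertex -0.874 0.942 1.03
endloop
endfacet
facet normal -0.763 -0.328 -0.557
outer loop
vertex -1.308 0.002 -0.91
vertex -2.186 0.378 0.072
vertex -1.406 1.078 -1.41
endloop
endfacet
facet normal 0.083 -0.904 0.420
outer loop
vertex -1.308 0.002 -0.91
vertex 0.004 0.567 0.048
vertex -2.186 0.378 0.072
endloop
endfacet
facet normal 0.763 0.328 0.557
outer loop
vertex -0.874 0.942 1.03
vertex 0.004 0.567 0.048
vertex -0.972 2.018 0.53
endloop
endfacet
facet normal -0.082 0.904 -0.420
outer loop
vertex -0.094 1.642 -0.452
vertex -1.406 1.078 -1.41
vertex -0.972 2.018 0.53
endloop
endfacet
facet normal 0.763 0.328 0.557
outer loop
vertex -0.972 2.018 0.53
vertex 0.004 0.567 0.048
vertex -0.094 1.642 -0.452
endloop
endfacet
facet normal 0.641 -0.275 -0.717
outer loop
vertex -0.094 1.642 -0.452
vertex -1.308 0.002 -0.91
vertex -1.406 1.078 -1.41
endloop
endfacet
facet normal 0.641 -0.275 -0.716
outer loop
vertex 0.004 0.567 0.048
vertex -1.308 0.002 -0.91
vertex -0.094 1.642 -0.452
endloop
endfacet
facet normal -0.626 -0.574 -0.528
outer loop
vertex 1.827 -1.743 -4.115
vertex 1.349 -1.26 -4.073
vertex 1.85 -1.405 -4.51
endloop
endfacet
facet normal 0.983 -0.163 -0.082
outer loop
vertex 1.827 -1.743 -4.115
vertex 1.85 -1.405 -4.51
vertex 2.071 -0.6 -3.467
endloop
endfacet
facet normal -0.626 -0.574 -0.527
outer loop
vertex 1.85 -1.405 -4.51
vertex 1.349 -1.26 -4.073
vertex 1.579 -0.982 -4.649
endloop
endfacet
facet normal 0.810 0.369 -0.456
outer loop
vertex 1.85 -1.405 -4.51
vertex 1.579 -0.982 -4.649
vertex 2.071 -0.6 -3.467
endloop
endfacet
facet normal -0.627 -0.573 -0.527
outer loop
vertex 1.579 -0.982 -4.649
vertex 1.349 -1.26 -4.073
vertex 1.175 -0.722 -4.451
endloop
endfacet
facet normal 0.340 0.844 -0.414
outer loop
vertex 1.579 -0.982 -4.649
vertex 1.175 -0.722 -4.451
vertex 2.071 -0.6 -3.467
endloop
endfacet
facet normal -0.627 -0.573 -0.527
outer loop
vertex 1.175 -0.722 -4.451
vertex 1.349 -1.26 -4.073
vertex 0.872 -0.777 -4.031
endloop
endfacet
facet normal -0.154 0.988 0.018
outer loop
vertex 1.175 -0.722 -4.451
vertex 0.872 -0.777 -4.031
vertex 2.071 -0.6 -3.467
endloop
endfacet
facet normal -0.627 -0.574 -0.526
outer loop
vertex 0.872 -0.777 -4.031
vertex 1.349 -1.26 -4.073
vertex 0.849 -1.115 -3.635
endloop
endfacet
facet normal -0.382 0.714 0.587
outer loop
vertex 0.872 -0.777 -4.031
vertex 0.849 -1.115 -3.635
vertex 2.071 -0.6 -3.467
endloop
endfacet
facet normal -0.627 -0.575 -0.526
outer loop
vertex 0.849 -1.115 -3.635
vertex 1.349 -1.26 -4.073
vertex 1.12 -1.538 -3.496
endloop
endfacet
facet normal -0.209 0.182 0.961
outer loop
vertex 0.849 -1.115 -3.635
vertex 1.12 -1.538 -3.496
vertex 2.071 -0.6 -3.467
endloop
endfacet
facet normal -0.628 -0.574 -0.526
outer loop
vertex 1.12 -1.538 -3.496
vertex 1.349 -1.26 -4.073
vertex 1.524 -1.798 -3.695
endloop
endfacet
facet normal 0.263 -0.295 0.919
outer loop
vertex 1.12 -1.538 -3.496
vertex 1.524 -1.798 -3.695
vertex 2.071 -0.6 -3.467
endloop
endfacet
facet normal -0.626 -0.574 -0.527
outer loop
vertex 1.524 -1.798 -3.695
vertex 1.349 -1.26 -4.073
vertex 1.827 -1.743 -4.115
endloop
endfacet
facet normal 0.755 -0.438 0.488
outer loop
vertex 1.524 -1.798 -3.695
vertex 1.827 -1.743 -4.115
vertex 2.071 -0.6 -3.467
endloop
endfacet

endsolid


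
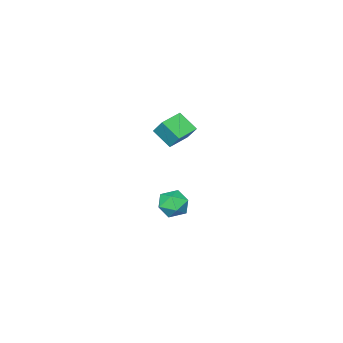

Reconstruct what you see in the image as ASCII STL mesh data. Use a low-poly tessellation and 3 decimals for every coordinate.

solid 
facet normal -0.990 -0.080 0.119
outer loop
vertex -0.031 3.175 3.588
vertex -0.197 4.132 2.849
vertex -0.08 2.511 2.738
endloop
endfacet
facet normal 0.136 -0.785 0.605
outer loop
vertex 1.137 2.608 2.591
vertex -0.031 3.175 3.588
vertex -0.08 2.511 2.738
endloop
endfacet
facet normal -0.990 -0.080 0.119
outer loop
vertex -0.08 2.511 2.738
vertex -0.197 4.132 2.849
vertex -0.246 3.467 1.999
endloop
endfacet
facet normal -0.046 -0.616 -0.786
outer loop
vertex -0.246 3.467 1.999
vertex 1.137 2.608 2.591
vertex -0.08 2.511 2.738
endloop
endfacet
facet normal 0.046 0.616 0.787
outer loop
vertex -0.031 3.175 3.588
vertex 1.02 4.229 2.702
vertex -0.197 4.132 2.849
endloop
endfacet
facet normal 0.136 -0.784 0.606
outer loop
vertex 1.186 3.273 3.441
vertex -0.031 3.175 3.588
vertex 1.137 2.608 2.591
endloop
endfacet
facet normal 0.045 0.616 0.787
outer loop
vertex 1.186 3.273 3.441
vertex 1.02 4.229 2.702
vertex -0.031 3.175 3.588
endloop
endfacet
facet normal -0.136 0.784 -0.606
outer loop
vertex -0.197 4.132 2.849
vertex 1.02 4.229 2.702
vertex -0.246 3.467 1.999
endloop
endfacet
facet normal -0.045 -0.615 -0.787
outer loop
vertex 0.971 3.565 1.852
vertex 1.137 2.608 2.591
vertex -0.246 3.467 1.999
endloop
endfacet
facet normal -0.136 0.784 -0.605
outer loop
vertex -0.246 3.467 1.999
vertex 1.02 4.229 2.702
vertex 0.971 3.565 1.852
endloop
endfacet
facet normal 0.990 0.080 -0.119
outer loop
vertex 0.971 3.565 1.852
vertex 1.186 3.273 3.441
vertex 1.137 2.608 2.591
endloop
endfacet
facet normal 0.990 0.080 -0.119
outer loop
vertex 1.02 4.229 2.702
vertex 1.186 3.273 3.441
vertex 0.971 3.565 1.852
endloop
endfacet
facet normal -0.086 0.996 -0.026
outer loop
vertex -1.112 2.483 -4.05
vertex -1.214 2.497 -3.162
vertex -0.397 2.558 -3.519
endloop
endfacet
facet normal 0.332 0.762 -0.555
outer loop
vertex -1.112 2.483 -4.05
vertex -0.397 2.558 -3.519
vertex -0.368 2.024 -4.235
endloop
endfacet
facet normal -0.047 0.307 -0.951
outer loop
vertex -1.112 2.483 -4.05
vertex -0.368 2.024 -4.235
vertex -1.167 1.634 -4.321
endloop
endfacet
facet normal -0.700 0.258 -0.666
outer loop
vertex -1.112 2.483 -4.05
vertex -1.167 1.634 -4.321
vertex -1.69 1.926 -3.658
endloop
endfacet
facet normal -0.723 0.684 -0.094
outer loop
vertex -1.112 2.483 -4.05
vertex -1.69 1.926 -3.658
vertex -1.214 2.497 -3.162
endloop
endfacet
facet normal 0.876 0.403 -0.265
outer loop
vertex -0.368 2.024 -4.235
vertex -0.397 2.558 -3.519
vertex -0.01 1.754 -3.462
endloop
endfacet
facet normal 0.201 0.780 0.593
outer loop
vertex -0.397 2.558 -3.519
vertex -1.214 2.497 -3.162
vertex -0.533 2.046 -2.799
endloop
endfacet
facet normal -0.832 0.275 0.482
outer loop
vertex -1.214 2.497 -3.162
vertex -1.69 1.926 -3.658
vertex -1.332 1.656 -2.885
endloop
endfacet
facet normal -0.794 -0.414 -0.444
outer loop
vertex -1.69 1.926 -3.658
vertex -1.167 1.634 -4.321
vertex -1.303 1.122 -3.601
endloop
endfacet
facet normal 0.261 -0.335 -0.905
outer loop
vertex -1.167 1.634 -4.321
vertex -0.368 2.024 -4.235
vertex -0.486 1.183 -3.958
endloop
endfacet
facet normal 0.700 -0.258 0.666
outer loop
vertex -0.588 1.197 -3.07
vertex -0.01 1.754 -3.462
vertex -0.533 2.046 -2.799
endloop
endfacet
facet normal 0.047 -0.307 0.951
outer loop
vertex -0.588 1.197 -3.07
vertex -0.533 2.046 -2.799
vertex -1.332 1.656 -2.885
endloop
endfacet
facet normal -0.332 -0.762 0.555
outer loop
vertex -0.588 1.197 -3.07
vertex -1.332 1.656 -2.885
vertex -1.303 1.122 -3.601
endloop
endfacet
facet normal 0.086 -0.996 0.026
outer loop
vertex -0.588 1.197 -3.07
vertex -1.303 1.122 -3.601
vertex -0.486 1.183 -3.958
endloop
endfacet
facet normal 0.723 -0.684 0.094
outer loop
vertex -0.588 1.197 -3.07
vertex -0.486 1.183 -3.958
vertex -0.01 1.754 -3.462
endloop
endfacet
facet normal 0.794 0.414 0.444
outer loop
vertex -0.533 2.046 -2.799
vertex -0.01 1.754 -3.462
vertex -0.397 2.558 -3.519
endloop
endfacet
facet normal -0.261 0.335 0.905
outer loop
vertex -1.332 1.656 -2.885
vertex -0.533 2.046 -2.799
vertex -1.214 2.497 -3.162
endloop
endfacet
facet normal -0.876 -0.403 0.265
outer loop
vertex -1.303 1.122 -3.601
vertex -1.332 1.656 -2.885
vertex -1.69 1.926 -3.658
endloop
endfacet
facet normal -0.201 -0.780 -0.593
outer loop
vertex -0.486 1.183 -3.958
vertex -1.303 1.122 -3.601
vertex -1.167 1.634 -4.321
endloop
endfacet
facet normal 0.832 -0.275 -0.482
outer loop
vertex -0.01 1.754 -3.462
vertex -0.486 1.183 -3.958
vertex -0.368 2.024 -4.235
endloop
endfacet

endsolid


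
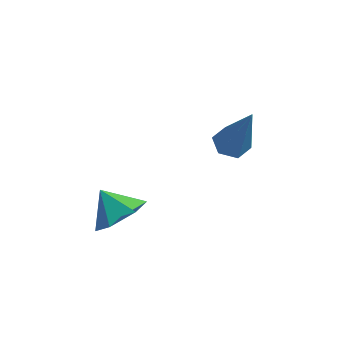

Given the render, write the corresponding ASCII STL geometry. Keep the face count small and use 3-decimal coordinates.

solid 
facet normal -0.393 0.195 -0.899
outer loop
vertex 1.922 0.086 -2.109
vertex 1.428 -0.146 -1.943
vertex 1.523 0.411 -1.864
endloop
endfacet
facet normal 0.668 0.736 0.112
outer loop
vertex 1.922 0.086 -2.109
vertex 1.523 0.411 -1.864
vertex 2.292 -0.574 0.023
endloop
endfacet
facet normal -0.395 0.195 -0.898
outer loop
vertex 1.523 0.411 -1.864
vertex 1.428 -0.146 -1.943
vertex 1.029 0.179 -1.697
endloop
endfacet
facet normal -0.213 0.828 0.519
outer loop
vertex 1.523 0.411 -1.864
vertex 1.029 0.179 -1.697
vertex 2.292 -0.574 0.023
endloop
endfacet
facet normal -0.394 0.196 -0.898
outer loop
vertex 1.029 0.179 -1.697
vertex 1.428 -0.146 -1.943
vertex 0.935 -0.377 -1.777
endloop
endfacet
facet normal -0.795 0.047 0.605
outer loop
vertex 1.029 0.179 -1.697
vertex 0.935 -0.377 -1.777
vertex 2.292 -0.574 0.023
endloop
endfacet
facet normal -0.394 0.197 -0.898
outer loop
vertex 0.935 -0.377 -1.777
vertex 1.428 -0.146 -1.943
vertex 1.333 -0.702 -2.023
endloop
endfacet
facet normal -0.495 -0.821 0.284
outer loop
vertex 0.935 -0.377 -1.777
vertex 1.333 -0.702 -2.023
vertex 2.292 -0.574 0.023
endloop
endfacet
facet normal -0.394 0.197 -0.898
outer loop
vertex 1.333 -0.702 -2.023
vertex 1.428 -0.146 -1.943
vertex 1.827 -0.47 -2.189
endloop
endfacet
facet normal 0.387 -0.914 -0.124
outer loop
vertex 1.333 -0.702 -2.023
vertex 1.827 -0.47 -2.189
vertex 2.292 -0.574 0.023
endloop
endfacet
facet normal -0.394 0.197 -0.898
outer loop
vertex 1.827 -0.47 -2.189
vertex 1.428 -0.146 -1.943
vertex 1.922 0.086 -2.109
endloop
endfacet
facet normal 0.968 -0.135 -0.210
outer loop
vertex 1.827 -0.47 -2.189
vertex 1.922 0.086 -2.109
vertex 2.292 -0.574 0.023
endloop
endfacet
facet normal 0.714 -0.093 -0.694
outer loop
vertex 0.16 -3.068 -3.334
vertex -0.415 -2.929 -3.944
vertex 0.005 -2.275 -3.6
endloop
endfacet
facet normal 0.144 0.340 0.929
outer loop
vertex 0.16 -3.068 -3.334
vertex 0.005 -2.275 -3.6
vertex -1.165 -2.831 -3.216
endloop
endfacet
facet normal 0.714 -0.093 -0.694
outer loop
vertex 0.005 -2.275 -3.6
vertex -0.415 -2.929 -3.944
vertex -0.57 -2.137 -4.21
endloop
endfacet
facet normal -0.263 0.858 0.442
outer loop
vertex 0.005 -2.275 -3.6
vertex -0.57 -2.137 -4.21
vertex -1.165 -2.831 -3.216
endloop
endfacet
facet normal 0.714 -0.093 -0.694
outer loop
vertex -0.57 -2.137 -4.21
vertex -0.415 -2.929 -3.944
vertex -0.99 -2.79 -4.555
endloop
endfacet
facet normal -0.816 0.572 -0.089
outer loop
vertex -0.57 -2.137 -4.21
vertex -0.99 -2.79 -4.555
vertex -1.165 -2.831 -3.216
endloop
endfacet
facet normal 0.714 -0.093 -0.693
outer loop
vertex -0.99 -2.79 -4.555
vertex -0.415 -2.929 -3.944
vertex -0.835 -3.583 -4.289
endloop
endfacet
facet normal -0.963 -0.233 -0.133
outer loop
vertex -0.99 -2.79 -4.555
vertex -0.835 -3.583 -4.289
vertex -1.165 -2.831 -3.216
endloop
endfacet
facet normal 0.714 -0.092 -0.694
outer loop
vertex -0.835 -3.583 -4.289
vertex -0.415 -2.929 -3.944
vertex -0.26 -3.721 -3.679
endloop
endfacet
facet normal -0.557 -0.751 0.355
outer loop
vertex -0.835 -3.583 -4.289
vertex -0.26 -3.721 -3.679
vertex -1.165 -2.831 -3.216
endloop
endfacet
facet normal 0.714 -0.093 -0.694
outer loop
vertex -0.26 -3.721 -3.679
vertex -0.415 -2.929 -3.944
vertex 0.16 -3.068 -3.334
endloop
endfacet
facet normal -0.004 -0.465 0.885
outer loop
vertex -0.26 -3.721 -3.679
vertex 0.16 -3.068 -3.334
vertex -1.165 -2.831 -3.216
endloop
endfacet

endsolid


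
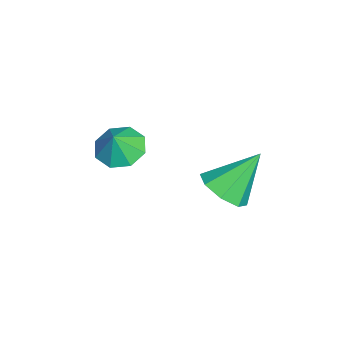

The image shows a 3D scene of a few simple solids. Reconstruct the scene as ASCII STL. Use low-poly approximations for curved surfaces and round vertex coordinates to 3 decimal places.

solid 
facet normal 0.275 -0.602 -0.750
outer loop
vertex 3.048 1.764 -1.776
vertex 2.102 1.833 -2.178
vertex 2.978 2.364 -2.283
endloop
endfacet
facet normal 0.752 0.474 0.457
outer loop
vertex 3.048 1.764 -1.776
vertex 2.978 2.364 -2.283
vertex 1.538 3.067 -0.642
endloop
endfacet
facet normal 0.275 -0.603 -0.749
outer loop
vertex 2.978 2.364 -2.283
vertex 2.102 1.833 -2.178
vertex 2.395 2.652 -2.729
endloop
endfacet
facet normal 0.441 0.897 0.003
outer loop
vertex 2.978 2.364 -2.283
vertex 2.395 2.652 -2.729
vertex 1.538 3.067 -0.642
endloop
endfacet
facet normal 0.276 -0.603 -0.749
outer loop
vertex 2.395 2.652 -2.729
vertex 2.102 1.833 -2.178
vertex 1.641 2.46 -2.852
endloop
endfacet
facet normal -0.196 0.943 -0.268
outer loop
vertex 2.395 2.652 -2.729
vertex 1.641 2.46 -2.852
vertex 1.538 3.067 -0.642
endloop
endfacet
facet normal 0.275 -0.603 -0.749
outer loop
vertex 1.641 2.46 -2.852
vertex 2.102 1.833 -2.178
vertex 1.156 1.901 -2.58
endloop
endfacet
facet normal -0.786 0.586 -0.198
outer loop
vertex 1.641 2.46 -2.852
vertex 1.156 1.901 -2.58
vertex 1.538 3.067 -0.642
endloop
endfacet
facet normal 0.275 -0.602 -0.750
outer loop
vertex 1.156 1.901 -2.58
vertex 2.102 1.833 -2.178
vertex 1.226 1.301 -2.073
endloop
endfacet
facet normal -0.984 0.033 0.174
outer loop
vertex 1.156 1.901 -2.58
vertex 1.226 1.301 -2.073
vertex 1.538 3.067 -0.642
endloop
endfacet
facet normal 0.276 -0.602 -0.749
outer loop
vertex 1.226 1.301 -2.073
vertex 2.102 1.833 -2.178
vertex 1.809 1.013 -1.627
endloop
endfacet
facet normal -0.673 -0.390 0.628
outer loop
vertex 1.226 1.301 -2.073
vertex 1.809 1.013 -1.627
vertex 1.538 3.067 -0.642
endloop
endfacet
facet normal 0.276 -0.602 -0.749
outer loop
vertex 1.809 1.013 -1.627
vertex 2.102 1.833 -2.178
vertex 2.563 1.205 -1.504
endloop
endfacet
facet normal -0.036 -0.436 0.899
outer loop
vertex 1.809 1.013 -1.627
vertex 2.563 1.205 -1.504
vertex 1.538 3.067 -0.642
endloop
endfacet
facet normal 0.274 -0.603 -0.749
outer loop
vertex 2.563 1.205 -1.504
vertex 2.102 1.833 -2.178
vertex 3.048 1.764 -1.776
endloop
endfacet
facet normal 0.555 -0.078 0.828
outer loop
vertex 2.563 1.205 -1.504
vertex 3.048 1.764 -1.776
vertex 1.538 3.067 -0.642
endloop
endfacet
facet normal -0.429 0.167 -0.888
outer loop
vertex 1.608 -2.097 -1.596
vertex 0.806 -1.808 -1.154
vertex 1.606 -1.375 -1.459
endloop
endfacet
facet normal 0.972 -0.042 0.233
outer loop
vertex 1.608 -2.097 -1.596
vertex 1.606 -1.375 -1.459
vertex 1.274 -1.992 -0.186
endloop
endfacet
facet normal -0.429 0.168 -0.887
outer loop
vertex 1.606 -1.375 -1.459
vertex 0.806 -1.808 -1.154
vertex 1.136 -0.907 -1.143
endloop
endfacet
facet normal 0.765 0.478 0.431
outer loop
vertex 1.606 -1.375 -1.459
vertex 1.136 -0.907 -1.143
vertex 1.274 -1.992 -0.186
endloop
endfacet
facet normal -0.429 0.168 -0.887
outer loop
vertex 1.136 -0.907 -1.143
vertex 0.806 -1.808 -1.154
vertex 0.472 -0.967 -0.833
endloop
endfacet
facet normal 0.270 0.656 0.705
outer loop
vertex 1.136 -0.907 -1.143
vertex 0.472 -0.967 -0.833
vertex 1.274 -1.992 -0.186
endloop
endfacet
facet normal -0.430 0.168 -0.887
outer loop
vertex 0.472 -0.967 -0.833
vertex 0.806 -1.808 -1.154
vertex 0.004 -1.52 -0.711
endloop
endfacet
facet normal -0.225 0.388 0.894
outer loop
vertex 0.472 -0.967 -0.833
vertex 0.004 -1.52 -0.711
vertex 1.274 -1.992 -0.186
endloop
endfacet
facet normal -0.430 0.168 -0.887
outer loop
vertex 0.004 -1.52 -0.711
vertex 0.806 -1.808 -1.154
vertex 0.006 -2.242 -0.849
endloop
endfacet
facet normal -0.430 -0.171 0.887
outer loop
vertex 0.004 -1.52 -0.711
vertex 0.006 -2.242 -0.849
vertex 1.274 -1.992 -0.186
endloop
endfacet
facet normal -0.429 0.168 -0.887
outer loop
vertex 0.006 -2.242 -0.849
vertex 0.806 -1.808 -1.154
vertex 0.476 -2.71 -1.165
endloop
endfacet
facet normal -0.224 -0.690 0.688
outer loop
vertex 0.006 -2.242 -0.849
vertex 0.476 -2.71 -1.165
vertex 1.274 -1.992 -0.186
endloop
endfacet
facet normal -0.428 0.168 -0.888
outer loop
vertex 0.476 -2.71 -1.165
vertex 0.806 -1.808 -1.154
vertex 1.14 -2.65 -1.474
endloop
endfacet
facet normal 0.272 -0.868 0.415
outer loop
vertex 0.476 -2.71 -1.165
vertex 1.14 -2.65 -1.474
vertex 1.274 -1.992 -0.186
endloop
endfacet
facet normal -0.429 0.167 -0.888
outer loop
vertex 1.14 -2.65 -1.474
vertex 0.806 -1.808 -1.154
vertex 1.608 -2.097 -1.596
endloop
endfacet
facet normal 0.768 -0.600 0.226
outer loop
vertex 1.14 -2.65 -1.474
vertex 1.608 -2.097 -1.596
vertex 1.274 -1.992 -0.186
endloop
endfacet

endsolid


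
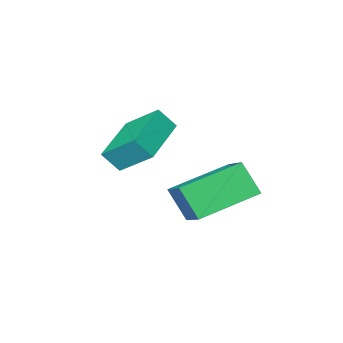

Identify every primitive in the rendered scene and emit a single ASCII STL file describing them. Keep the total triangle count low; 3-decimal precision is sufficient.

solid 
facet normal -0.832 -0.513 0.210
outer loop
vertex -2.21 -2.971 2.273
vertex -2.634 -1.929 3.139
vertex -2.598 -2.602 1.639
endloop
endfacet
facet normal 0.299 -0.734 -0.610
outer loop
vertex -1.026 -1.631 1.241
vertex -2.21 -2.971 2.273
vertex -2.598 -2.602 1.639
endloop
endfacet
facet normal -0.832 -0.513 0.210
outer loop
vertex -2.598 -2.602 1.639
vertex -2.634 -1.929 3.139
vertex -3.022 -1.56 2.505
endloop
endfacet
facet normal -0.468 0.444 -0.764
outer loop
vertex -3.022 -1.56 2.505
vertex -1.026 -1.631 1.241
vertex -2.598 -2.602 1.639
endloop
endfacet
facet normal 0.468 -0.444 0.764
outer loop
vertex -2.21 -2.971 2.273
vertex -1.062 -0.958 2.741
vertex -2.634 -1.929 3.139
endloop
endfacet
facet normal 0.299 -0.734 -0.610
outer loop
vertex -0.638 -2.0 1.875
vertex -2.21 -2.971 2.273
vertex -1.026 -1.631 1.241
endloop
endfacet
facet normal 0.468 -0.444 0.764
outer loop
vertex -0.638 -2.0 1.875
vertex -1.062 -0.958 2.741
vertex -2.21 -2.971 2.273
endloop
endfacet
facet normal -0.299 0.734 0.610
outer loop
vertex -2.634 -1.929 3.139
vertex -1.062 -0.958 2.741
vertex -3.022 -1.56 2.505
endloop
endfacet
facet normal -0.468 0.444 -0.764
outer loop
vertex -1.45 -0.589 2.107
vertex -1.026 -1.631 1.241
vertex -3.022 -1.56 2.505
endloop
endfacet
facet normal -0.299 0.734 0.610
outer loop
vertex -3.022 -1.56 2.505
vertex -1.062 -0.958 2.741
vertex -1.45 -0.589 2.107
endloop
endfacet
facet normal 0.832 0.513 -0.210
outer loop
vertex -1.45 -0.589 2.107
vertex -0.638 -2.0 1.875
vertex -1.026 -1.631 1.241
endloop
endfacet
facet normal 0.832 0.513 -0.210
outer loop
vertex -1.062 -0.958 2.741
vertex -0.638 -2.0 1.875
vertex -1.45 -0.589 2.107
endloop
endfacet
facet normal -0.942 0.186 0.279
outer loop
vertex -3.276 1.144 2.048
vertex -3.437 1.836 1.044
vertex -3.705 0.024 1.346
endloop
endfacet
facet normal 0.131 -0.562 0.817
outer loop
vertex -1.783 -0.356 0.776
vertex -3.276 1.144 2.048
vertex -3.705 0.024 1.346
endloop
endfacet
facet normal -0.942 0.186 0.279
outer loop
vertex -3.705 0.024 1.346
vertex -3.437 1.836 1.044
vertex -3.866 0.715 0.342
endloop
endfacet
facet normal -0.309 -0.806 -0.505
outer loop
vertex -3.866 0.715 0.342
vertex -1.783 -0.356 0.776
vertex -3.705 0.024 1.346
endloop
endfacet
facet normal 0.309 0.805 0.506
outer loop
vertex -3.276 1.144 2.048
vertex -1.515 1.456 0.474
vertex -3.437 1.836 1.044
endloop
endfacet
facet normal 0.131 -0.562 0.817
outer loop
vertex -1.354 0.765 1.478
vertex -3.276 1.144 2.048
vertex -1.783 -0.356 0.776
endloop
endfacet
facet normal 0.309 0.806 0.505
outer loop
vertex -1.354 0.765 1.478
vertex -1.515 1.456 0.474
vertex -3.276 1.144 2.048
endloop
endfacet
facet normal -0.131 0.562 -0.817
outer loop
vertex -3.437 1.836 1.044
vertex -1.515 1.456 0.474
vertex -3.866 0.715 0.342
endloop
endfacet
facet normal -0.309 -0.806 -0.506
outer loop
vertex -1.944 0.336 -0.228
vertex -1.783 -0.356 0.776
vertex -3.866 0.715 0.342
endloop
endfacet
facet normal -0.131 0.562 -0.817
outer loop
vertex -3.866 0.715 0.342
vertex -1.515 1.456 0.474
vertex -1.944 0.336 -0.228
endloop
endfacet
facet normal 0.942 -0.186 -0.279
outer loop
vertex -1.944 0.336 -0.228
vertex -1.354 0.765 1.478
vertex -1.783 -0.356 0.776
endloop
endfacet
facet normal 0.942 -0.186 -0.279
outer loop
vertex -1.515 1.456 0.474
vertex -1.354 0.765 1.478
vertex -1.944 0.336 -0.228
endloop
endfacet

endsolid


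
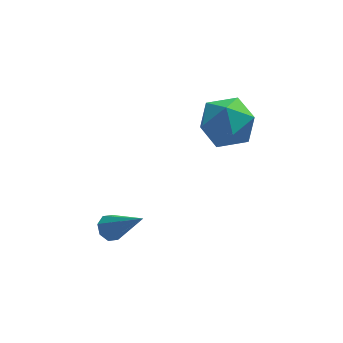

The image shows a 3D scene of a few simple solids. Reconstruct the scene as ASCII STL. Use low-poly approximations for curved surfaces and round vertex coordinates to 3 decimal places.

solid 
facet normal -0.072 0.932 0.355
outer loop
vertex 3.821 2.186 0.3
vertex 3.203 1.815 1.15
vertex 4.313 1.864 1.246
endloop
endfacet
facet normal 0.542 0.840 0.004
outer loop
vertex 3.821 2.186 0.3
vertex 4.313 1.864 1.246
vertex 4.757 1.582 0.264
endloop
endfacet
facet normal 0.388 0.640 -0.663
outer loop
vertex 3.821 2.186 0.3
vertex 4.757 1.582 0.264
vertex 3.922 1.359 -0.44
endloop
endfacet
facet normal -0.323 0.609 -0.725
outer loop
vertex 3.821 2.186 0.3
vertex 3.922 1.359 -0.44
vertex 2.962 1.502 0.108
endloop
endfacet
facet normal -0.607 0.789 -0.097
outer loop
vertex 3.821 2.186 0.3
vertex 2.962 1.502 0.108
vertex 3.203 1.815 1.15
endloop
endfacet
facet normal 0.897 0.307 0.318
outer loop
vertex 4.757 1.582 0.264
vertex 4.313 1.864 1.246
vertex 4.718 0.838 1.092
endloop
endfacet
facet normal -0.097 0.456 0.885
outer loop
vertex 4.313 1.864 1.246
vertex 3.203 1.815 1.15
vertex 3.758 0.981 1.64
endloop
endfacet
facet normal -0.962 0.223 0.155
outer loop
vertex 3.203 1.815 1.15
vertex 2.962 1.502 0.108
vertex 2.923 0.758 0.936
endloop
endfacet
facet normal -0.502 -0.069 -0.862
outer loop
vertex 2.962 1.502 0.108
vertex 3.922 1.359 -0.44
vertex 3.367 0.476 -0.046
endloop
endfacet
facet normal 0.647 -0.017 -0.762
outer loop
vertex 3.922 1.359 -0.44
vertex 4.757 1.582 0.264
vertex 4.477 0.525 0.05
endloop
endfacet
facet normal 0.323 -0.609 0.725
outer loop
vertex 3.859 0.154 0.9
vertex 4.718 0.838 1.092
vertex 3.758 0.981 1.64
endloop
endfacet
facet normal -0.388 -0.640 0.663
outer loop
vertex 3.859 0.154 0.9
vertex 3.758 0.981 1.64
vertex 2.923 0.758 0.936
endloop
endfacet
facet normal -0.542 -0.840 -0.004
outer loop
vertex 3.859 0.154 0.9
vertex 2.923 0.758 0.936
vertex 3.367 0.476 -0.046
endloop
endfacet
facet normal 0.072 -0.932 -0.355
outer loop
vertex 3.859 0.154 0.9
vertex 3.367 0.476 -0.046
vertex 4.477 0.525 0.05
endloop
endfacet
facet normal 0.607 -0.789 0.097
outer loop
vertex 3.859 0.154 0.9
vertex 4.477 0.525 0.05
vertex 4.718 0.838 1.092
endloop
endfacet
facet normal 0.502 0.069 0.862
outer loop
vertex 3.758 0.981 1.64
vertex 4.718 0.838 1.092
vertex 4.313 1.864 1.246
endloop
endfacet
facet normal -0.647 0.017 0.762
outer loop
vertex 2.923 0.758 0.936
vertex 3.758 0.981 1.64
vertex 3.203 1.815 1.15
endloop
endfacet
facet normal -0.897 -0.307 -0.318
outer loop
vertex 3.367 0.476 -0.046
vertex 2.923 0.758 0.936
vertex 2.962 1.502 0.108
endloop
endfacet
facet normal 0.097 -0.456 -0.885
outer loop
vertex 4.477 0.525 0.05
vertex 3.367 0.476 -0.046
vertex 3.922 1.359 -0.44
endloop
endfacet
facet normal 0.962 -0.223 -0.155
outer loop
vertex 4.718 0.838 1.092
vertex 4.477 0.525 0.05
vertex 4.757 1.582 0.264
endloop
endfacet
facet normal -0.522 0.457 -0.720
outer loop
vertex -0.051 -1.197 -2.641
vertex -0.484 -1.211 -2.336
vertex -0.086 -0.868 -2.407
endloop
endfacet
facet normal 0.951 0.240 -0.196
outer loop
vertex -0.051 -1.197 -2.641
vertex -0.086 -0.868 -2.407
vertex 0.524 -2.089 -0.944
endloop
endfacet
facet normal -0.521 0.455 -0.723
outer loop
vertex -0.086 -0.868 -2.407
vertex -0.484 -1.211 -2.336
vertex -0.355 -0.739 -2.132
endloop
endfacet
facet normal 0.649 0.695 0.309
outer loop
vertex -0.086 -0.868 -2.407
vertex -0.355 -0.739 -2.132
vertex 0.524 -2.089 -0.944
endloop
endfacet
facet normal -0.523 0.455 -0.721
outer loop
vertex -0.355 -0.739 -2.132
vertex -0.484 -1.211 -2.336
vertex -0.699 -0.887 -1.976
endloop
endfacet
facet normal 0.043 0.676 0.736
outer loop
vertex -0.355 -0.739 -2.132
vertex -0.699 -0.887 -1.976
vertex 0.524 -2.089 -0.944
endloop
endfacet
facet normal -0.523 0.455 -0.721
outer loop
vertex -0.699 -0.887 -1.976
vertex -0.484 -1.211 -2.336
vertex -0.917 -1.225 -2.031
endloop
endfacet
facet normal -0.513 0.195 0.836
outer loop
vertex -0.699 -0.887 -1.976
vertex -0.917 -1.225 -2.031
vertex 0.524 -2.089 -0.944
endloop
endfacet
facet normal -0.522 0.456 -0.721
outer loop
vertex -0.917 -1.225 -2.031
vertex -0.484 -1.211 -2.336
vertex -0.881 -1.554 -2.265
endloop
endfacet
facet normal -0.694 -0.466 0.549
outer loop
vertex -0.917 -1.225 -2.031
vertex -0.881 -1.554 -2.265
vertex 0.524 -2.089 -0.944
endloop
endfacet
facet normal -0.522 0.455 -0.722
outer loop
vertex -0.881 -1.554 -2.265
vertex -0.484 -1.211 -2.336
vertex -0.613 -1.683 -2.54
endloop
endfacet
facet normal -0.394 -0.918 0.047
outer loop
vertex -0.881 -1.554 -2.265
vertex -0.613 -1.683 -2.54
vertex 0.524 -2.089 -0.944
endloop
endfacet
facet normal -0.523 0.455 -0.721
outer loop
vertex -0.613 -1.683 -2.54
vertex -0.484 -1.211 -2.336
vertex -0.269 -1.535 -2.696
endloop
endfacet
facet normal 0.214 -0.899 -0.381
outer loop
vertex -0.613 -1.683 -2.54
vertex -0.269 -1.535 -2.696
vertex 0.524 -2.089 -0.944
endloop
endfacet
facet normal -0.523 0.455 -0.721
outer loop
vertex -0.269 -1.535 -2.696
vertex -0.484 -1.211 -2.336
vertex -0.051 -1.197 -2.641
endloop
endfacet
facet normal 0.770 -0.419 -0.481
outer loop
vertex -0.269 -1.535 -2.696
vertex -0.051 -1.197 -2.641
vertex 0.524 -2.089 -0.944
endloop
endfacet

endsolid


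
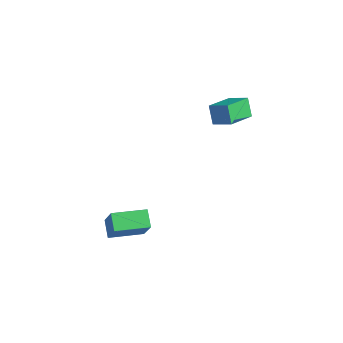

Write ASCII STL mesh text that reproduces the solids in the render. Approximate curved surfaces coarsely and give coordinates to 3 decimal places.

solid 
facet normal -0.502 0.198 0.842
outer loop
vertex -3.584 2.974 3.906
vertex -2.448 3.384 4.486
vertex -3.93 4.856 3.257
endloop
endfacet
facet normal -0.848 -0.305 -0.434
outer loop
vertex -3.272 4.596 2.154
vertex -3.584 2.974 3.906
vertex -3.93 4.856 3.257
endloop
endfacet
facet normal -0.501 0.198 0.842
outer loop
vertex -3.93 4.856 3.257
vertex -2.448 3.384 4.486
vertex -2.794 5.265 3.837
endloop
endfacet
facet normal -0.171 0.931 -0.322
outer loop
vertex -2.794 5.265 3.837
vertex -3.272 4.596 2.154
vertex -3.93 4.856 3.257
endloop
endfacet
facet normal 0.172 -0.931 0.322
outer loop
vertex -3.584 2.974 3.906
vertex -1.79 3.124 3.383
vertex -2.448 3.384 4.486
endloop
endfacet
facet normal -0.848 -0.306 -0.434
outer loop
vertex -2.926 2.715 2.803
vertex -3.584 2.974 3.906
vertex -3.272 4.596 2.154
endloop
endfacet
facet normal 0.171 -0.931 0.321
outer loop
vertex -2.926 2.715 2.803
vertex -1.79 3.124 3.383
vertex -3.584 2.974 3.906
endloop
endfacet
facet normal 0.848 0.306 0.434
outer loop
vertex -2.448 3.384 4.486
vertex -1.79 3.124 3.383
vertex -2.794 5.265 3.837
endloop
endfacet
facet normal -0.172 0.931 -0.321
outer loop
vertex -2.136 5.006 2.734
vertex -3.272 4.596 2.154
vertex -2.794 5.265 3.837
endloop
endfacet
facet normal 0.848 0.305 0.434
outer loop
vertex -2.794 5.265 3.837
vertex -1.79 3.124 3.383
vertex -2.136 5.006 2.734
endloop
endfacet
facet normal 0.502 -0.198 -0.842
outer loop
vertex -2.136 5.006 2.734
vertex -2.926 2.715 2.803
vertex -3.272 4.596 2.154
endloop
endfacet
facet normal 0.501 -0.198 -0.842
outer loop
vertex -1.79 3.124 3.383
vertex -2.926 2.715 2.803
vertex -2.136 5.006 2.734
endloop
endfacet
facet normal -0.507 0.163 -0.846
outer loop
vertex -5.167 -3.564 -4.108
vertex -4.242 -1.632 -4.291
vertex -4.249 -4.065 -4.754
endloop
endfacet
facet normal -0.430 -0.899 0.085
outer loop
vertex -3.178 -4.408 -2.969
vertex -5.167 -3.564 -4.108
vertex -4.249 -4.065 -4.754
endloop
endfacet
facet normal -0.507 0.163 -0.846
outer loop
vertex -4.249 -4.065 -4.754
vertex -4.242 -1.632 -4.291
vertex -3.323 -2.133 -4.938
endloop
endfacet
facet normal 0.746 -0.408 -0.526
outer loop
vertex -3.323 -2.133 -4.938
vertex -3.178 -4.408 -2.969
vertex -4.249 -4.065 -4.754
endloop
endfacet
facet normal -0.747 0.407 0.526
outer loop
vertex -5.167 -3.564 -4.108
vertex -3.171 -1.975 -2.506
vertex -4.242 -1.632 -4.291
endloop
endfacet
facet normal -0.430 -0.899 0.085
outer loop
vertex -4.097 -3.907 -2.322
vertex -5.167 -3.564 -4.108
vertex -3.178 -4.408 -2.969
endloop
endfacet
facet normal -0.747 0.408 0.526
outer loop
vertex -4.097 -3.907 -2.322
vertex -3.171 -1.975 -2.506
vertex -5.167 -3.564 -4.108
endloop
endfacet
facet normal 0.430 0.899 -0.085
outer loop
vertex -4.242 -1.632 -4.291
vertex -3.171 -1.975 -2.506
vertex -3.323 -2.133 -4.938
endloop
endfacet
facet normal 0.747 -0.407 -0.526
outer loop
vertex -2.253 -2.476 -3.152
vertex -3.178 -4.408 -2.969
vertex -3.323 -2.133 -4.938
endloop
endfacet
facet normal 0.430 0.899 -0.085
outer loop
vertex -3.323 -2.133 -4.938
vertex -3.171 -1.975 -2.506
vertex -2.253 -2.476 -3.152
endloop
endfacet
facet normal 0.507 -0.163 0.846
outer loop
vertex -2.253 -2.476 -3.152
vertex -4.097 -3.907 -2.322
vertex -3.178 -4.408 -2.969
endloop
endfacet
facet normal 0.507 -0.162 0.846
outer loop
vertex -3.171 -1.975 -2.506
vertex -4.097 -3.907 -2.322
vertex -2.253 -2.476 -3.152
endloop
endfacet

endsolid
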